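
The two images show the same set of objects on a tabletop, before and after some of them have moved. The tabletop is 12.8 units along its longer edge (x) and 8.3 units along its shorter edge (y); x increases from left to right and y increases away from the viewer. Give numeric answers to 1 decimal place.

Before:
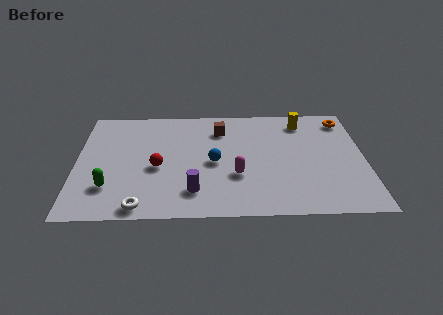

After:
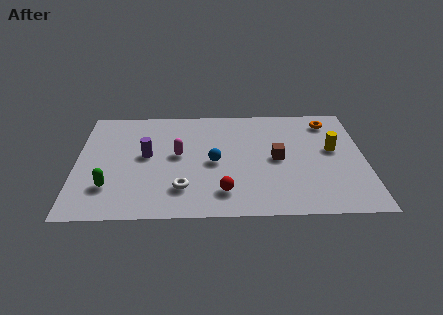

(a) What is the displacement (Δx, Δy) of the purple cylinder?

(-2.1, 2.7)

From the two frames, the purple cylinder sits at roughly (5.2, 1.8) before and (3.1, 4.5) after.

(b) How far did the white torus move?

2.2

The white torus was near (2.9, 0.8) before and (4.7, 2.0) after, so it travelled √(1.8² + 1.2²) ≈ 2.2 units.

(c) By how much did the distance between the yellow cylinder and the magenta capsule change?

+1.9

They were about 5.0 units apart before and 6.9 after — 1.9 units further apart.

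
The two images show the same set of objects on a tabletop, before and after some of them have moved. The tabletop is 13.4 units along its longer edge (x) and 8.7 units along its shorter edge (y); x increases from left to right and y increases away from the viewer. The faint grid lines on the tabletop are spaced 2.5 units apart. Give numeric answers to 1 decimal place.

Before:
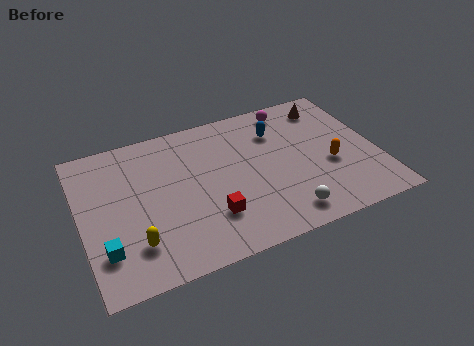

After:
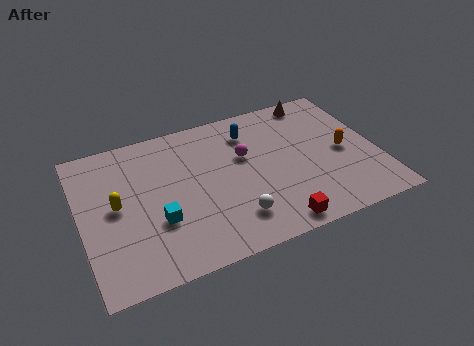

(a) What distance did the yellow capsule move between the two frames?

2.5

The yellow capsule moved from about (2.2, 2.1) to (1.6, 4.5), a distance of √(0.6² + 2.4²) ≈ 2.5.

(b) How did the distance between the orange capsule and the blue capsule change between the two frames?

+1.2

The distance was about 3.6 in the first image and 4.8 in the second, so they moved 1.2 units further apart.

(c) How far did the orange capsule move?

0.9

From (11.2, 3.5) to (11.9, 4.1), the orange capsule covered √(0.7² + 0.6²) ≈ 0.9 units.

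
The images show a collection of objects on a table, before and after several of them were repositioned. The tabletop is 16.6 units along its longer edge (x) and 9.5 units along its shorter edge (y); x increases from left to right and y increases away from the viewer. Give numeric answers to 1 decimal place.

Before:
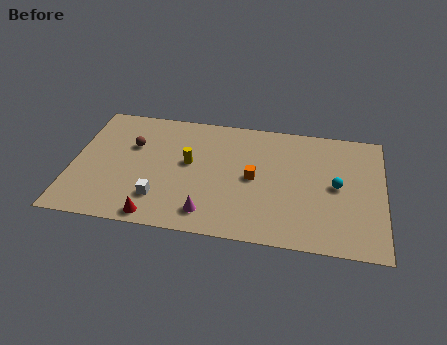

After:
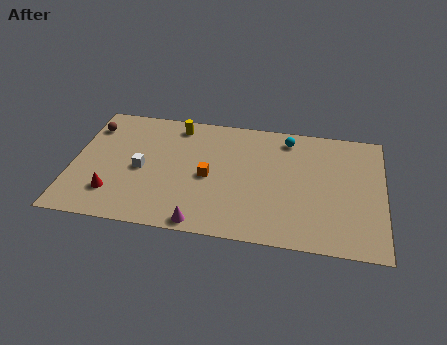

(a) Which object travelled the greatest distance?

the cyan sphere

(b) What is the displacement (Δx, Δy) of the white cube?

(-1.1, 2.1)

The white cube started near (4.8, 2.3) and ended near (3.7, 4.4).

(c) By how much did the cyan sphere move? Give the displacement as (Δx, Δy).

(-2.7, 3.3)

The cyan sphere started near (14.1, 4.8) and ended near (11.4, 8.1).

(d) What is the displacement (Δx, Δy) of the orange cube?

(-2.4, -0.3)

The orange cube was at about (9.7, 4.7) and moved to about (7.3, 4.4).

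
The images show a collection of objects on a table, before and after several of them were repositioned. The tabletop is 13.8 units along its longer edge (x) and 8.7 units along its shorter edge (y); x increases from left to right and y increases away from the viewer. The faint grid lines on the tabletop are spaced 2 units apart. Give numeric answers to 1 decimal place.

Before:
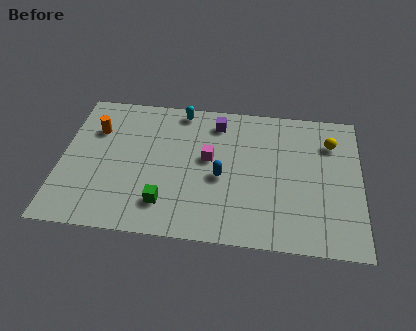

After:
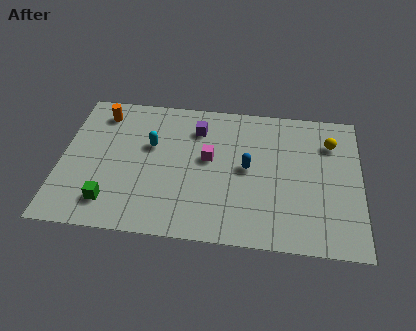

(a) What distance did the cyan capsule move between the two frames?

2.7

The cyan capsule was near (5.4, 7.8) before and (4.1, 5.4) after, so it travelled √(1.3² + 2.4²) ≈ 2.7 units.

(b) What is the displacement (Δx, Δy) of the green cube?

(-2.5, -0.2)

From the two frames, the green cube sits at roughly (4.9, 1.9) before and (2.4, 1.7) after.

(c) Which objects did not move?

the yellow sphere and the magenta cube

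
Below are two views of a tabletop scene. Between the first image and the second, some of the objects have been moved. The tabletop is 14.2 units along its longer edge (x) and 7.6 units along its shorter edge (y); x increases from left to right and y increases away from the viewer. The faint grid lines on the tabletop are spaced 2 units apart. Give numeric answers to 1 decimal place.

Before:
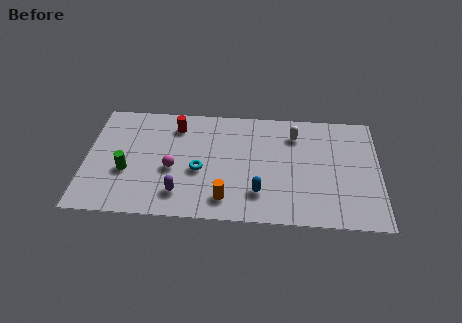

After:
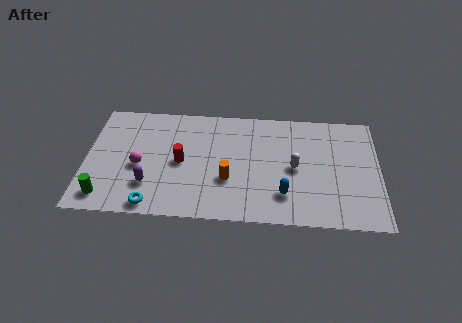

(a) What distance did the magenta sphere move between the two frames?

1.6

The magenta sphere was near (4.2, 3.2) before and (2.6, 3.3) after, so it travelled √(1.6² + 0.1²) ≈ 1.6 units.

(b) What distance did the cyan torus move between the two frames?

3.3

The cyan torus moved from about (5.5, 3.2) to (3.3, 0.8), a distance of √(2.2² + 2.4²) ≈ 3.3.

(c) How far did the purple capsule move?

1.6

The purple capsule moved from about (4.6, 1.6) to (3.1, 2.1), a distance of √(1.5² + 0.5²) ≈ 1.6.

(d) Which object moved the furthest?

the cyan torus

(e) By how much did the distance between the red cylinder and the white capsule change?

-0.3

The distance was about 5.8 in the first image and 5.5 in the second, so they moved 0.3 units closer together.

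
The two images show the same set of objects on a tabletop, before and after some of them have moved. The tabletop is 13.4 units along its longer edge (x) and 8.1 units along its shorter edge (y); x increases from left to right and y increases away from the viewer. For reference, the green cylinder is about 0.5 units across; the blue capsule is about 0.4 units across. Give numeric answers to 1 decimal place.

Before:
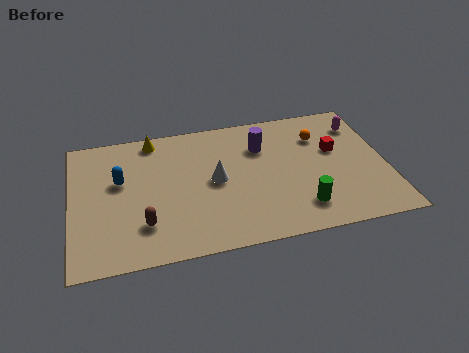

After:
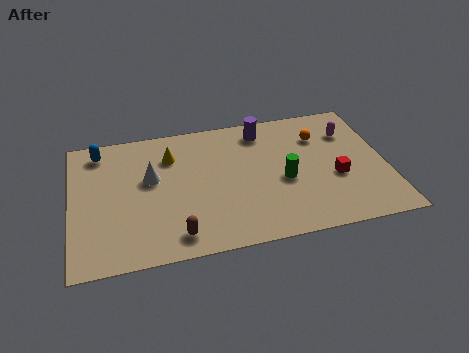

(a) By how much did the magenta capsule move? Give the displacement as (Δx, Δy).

(-0.5, -0.4)

From the two frames, the magenta capsule sits at roughly (12.5, 6.3) before and (12.0, 5.9) after.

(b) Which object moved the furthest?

the white cone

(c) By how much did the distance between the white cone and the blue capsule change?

-1.1

They were about 4.1 units apart before and 3.0 after — 1.1 units closer together.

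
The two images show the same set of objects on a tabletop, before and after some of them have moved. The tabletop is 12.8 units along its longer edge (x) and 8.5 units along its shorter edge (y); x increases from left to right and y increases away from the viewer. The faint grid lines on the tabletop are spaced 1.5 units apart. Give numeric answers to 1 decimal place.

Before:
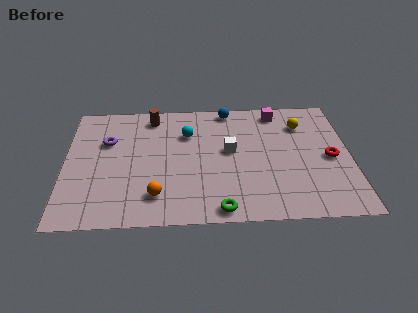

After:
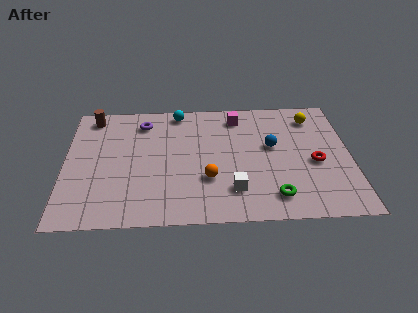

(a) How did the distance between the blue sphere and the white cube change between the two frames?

+0.4

They were about 3.0 units apart before and 3.4 after — 0.4 units further apart.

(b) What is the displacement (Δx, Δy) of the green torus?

(2.4, 0.7)

From the two frames, the green torus sits at roughly (6.9, 0.8) before and (9.3, 1.5) after.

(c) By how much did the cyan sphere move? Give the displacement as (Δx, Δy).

(-0.4, 1.6)

The cyan sphere was at about (5.5, 6.0) and moved to about (5.1, 7.6).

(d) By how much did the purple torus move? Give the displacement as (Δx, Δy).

(1.6, 1.3)

The purple torus started near (1.9, 5.6) and ended near (3.5, 6.9).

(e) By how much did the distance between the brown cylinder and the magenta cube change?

+0.9

Before: roughly 5.7 units apart; after: 6.6. That's 0.9 units further apart.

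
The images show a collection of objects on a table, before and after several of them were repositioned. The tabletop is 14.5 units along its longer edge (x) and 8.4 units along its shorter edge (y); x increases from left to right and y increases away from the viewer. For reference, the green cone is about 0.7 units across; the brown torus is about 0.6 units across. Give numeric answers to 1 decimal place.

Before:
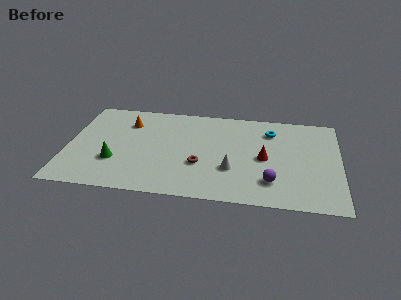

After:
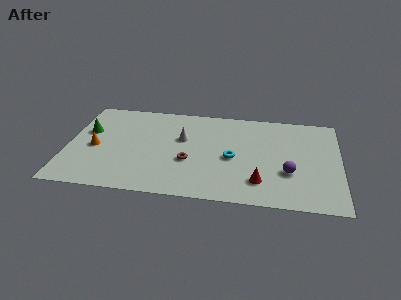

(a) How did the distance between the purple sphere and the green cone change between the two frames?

+2.7

The distance was about 8.3 in the first image and 11.0 in the second, so they moved 2.7 units further apart.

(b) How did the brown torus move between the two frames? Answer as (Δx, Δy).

(-0.6, 0.2)

The brown torus started near (7.1, 3.0) and ended near (6.5, 3.2).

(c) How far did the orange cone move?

3.0

From (3.1, 6.3) to (1.5, 3.8), the orange cone covered √(1.6² + 2.5²) ≈ 3.0 units.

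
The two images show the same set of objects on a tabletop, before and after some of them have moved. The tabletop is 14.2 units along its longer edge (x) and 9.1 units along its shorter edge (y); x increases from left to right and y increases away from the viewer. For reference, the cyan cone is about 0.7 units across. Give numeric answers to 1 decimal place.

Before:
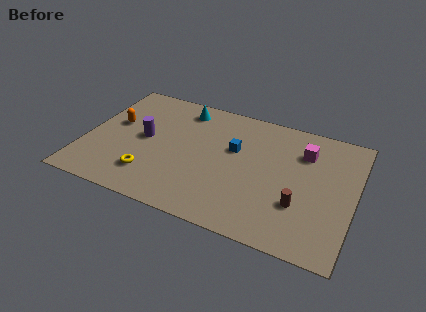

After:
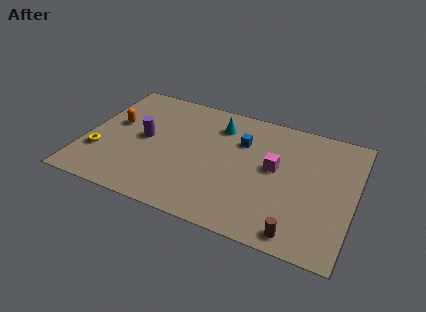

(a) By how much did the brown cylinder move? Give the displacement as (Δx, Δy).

(0.1, -1.9)

The brown cylinder started near (11.5, 2.9) and ended near (11.6, 1.0).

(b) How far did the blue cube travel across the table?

0.8

The blue cube was near (7.8, 5.6) before and (8.1, 6.3) after, so it travelled √(0.3² + 0.7²) ≈ 0.8 units.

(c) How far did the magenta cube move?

2.2

The magenta cube moved from about (11.4, 6.7) to (10.0, 5.0), a distance of √(1.4² + 1.7²) ≈ 2.2.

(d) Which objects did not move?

the purple cylinder and the orange capsule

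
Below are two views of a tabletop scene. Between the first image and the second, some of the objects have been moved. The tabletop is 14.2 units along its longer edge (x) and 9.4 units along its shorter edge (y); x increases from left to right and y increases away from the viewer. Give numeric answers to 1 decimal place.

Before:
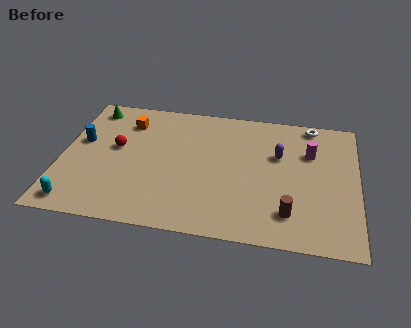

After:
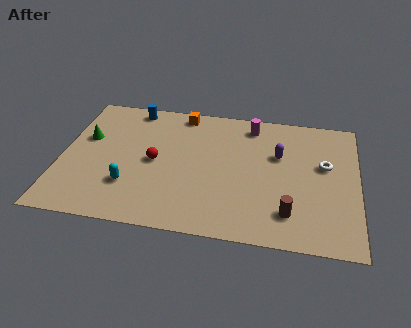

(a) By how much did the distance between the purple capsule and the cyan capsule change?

-2.9

They were about 10.6 units apart before and 7.7 after — 2.9 units closer together.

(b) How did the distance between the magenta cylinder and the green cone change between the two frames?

-2.6

They were about 10.8 units apart before and 8.2 after — 2.6 units closer together.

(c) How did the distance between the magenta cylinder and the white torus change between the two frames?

+2.2

They were about 2.1 units apart before and 4.3 after — 2.2 units further apart.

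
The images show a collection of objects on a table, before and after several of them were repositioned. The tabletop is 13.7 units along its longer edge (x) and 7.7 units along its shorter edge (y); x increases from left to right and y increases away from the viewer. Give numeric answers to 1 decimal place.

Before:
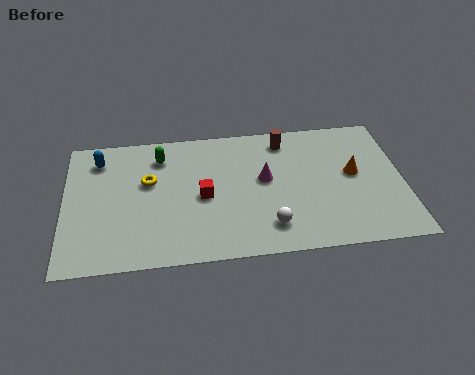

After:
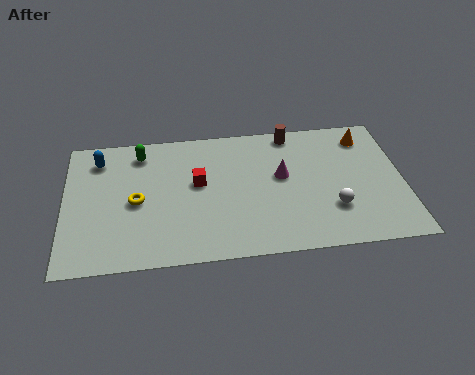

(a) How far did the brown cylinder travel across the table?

0.5

The brown cylinder was near (9.0, 6.5) before and (9.3, 6.9) after, so it travelled √(0.3² + 0.4²) ≈ 0.5 units.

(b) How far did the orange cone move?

2.2

The orange cone moved from about (11.7, 4.2) to (12.3, 6.3), a distance of √(0.6² + 2.1²) ≈ 2.2.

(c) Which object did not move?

the blue capsule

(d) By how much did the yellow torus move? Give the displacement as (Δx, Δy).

(-0.5, -1.1)

The yellow torus was at about (3.4, 4.7) and moved to about (2.9, 3.6).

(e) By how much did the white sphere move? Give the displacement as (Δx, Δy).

(2.6, 0.7)

The white sphere was at about (8.2, 1.6) and moved to about (10.8, 2.3).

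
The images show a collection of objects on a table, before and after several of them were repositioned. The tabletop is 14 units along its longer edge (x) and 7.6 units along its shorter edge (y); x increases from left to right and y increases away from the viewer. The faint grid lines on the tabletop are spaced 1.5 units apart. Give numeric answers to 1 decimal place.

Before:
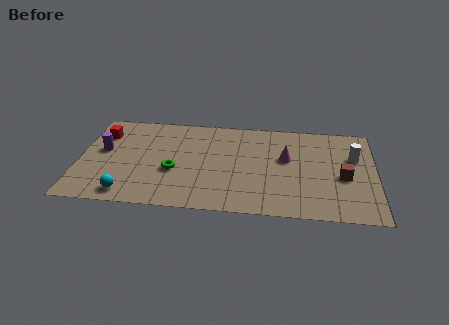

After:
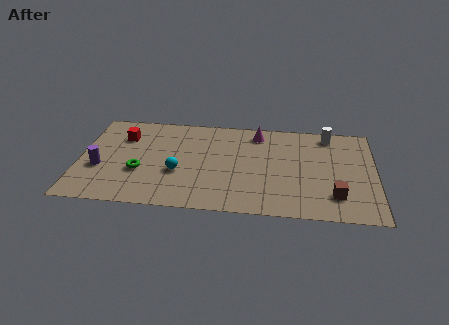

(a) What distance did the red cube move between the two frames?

1.0

From (1.0, 5.6) to (2.0, 5.5), the red cube covered √(1.0² + 0.1²) ≈ 1.0 units.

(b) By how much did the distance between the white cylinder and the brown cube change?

+3.1

The distance was about 1.7 in the first image and 4.8 in the second, so they moved 3.1 units further apart.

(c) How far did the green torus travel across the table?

1.6

The green torus moved from about (4.5, 3.0) to (2.9, 2.8), a distance of √(1.6² + 0.2²) ≈ 1.6.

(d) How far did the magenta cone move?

2.4

The magenta cone was near (9.8, 4.5) before and (8.4, 6.4) after, so it travelled √(1.4² + 1.9²) ≈ 2.4 units.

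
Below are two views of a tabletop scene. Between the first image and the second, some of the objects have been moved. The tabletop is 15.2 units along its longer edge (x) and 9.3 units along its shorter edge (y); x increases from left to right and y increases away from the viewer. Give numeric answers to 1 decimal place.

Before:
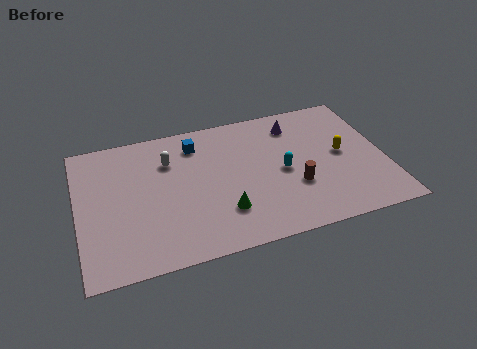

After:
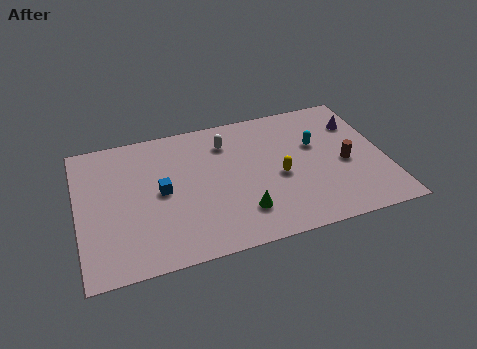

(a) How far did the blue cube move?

3.4

The blue cube moved from about (6.0, 7.5) to (4.1, 4.7), a distance of √(1.9² + 2.8²) ≈ 3.4.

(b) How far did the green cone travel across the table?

0.9

The green cone moved from about (7.0, 2.5) to (7.9, 2.2), a distance of √(0.9² + 0.3²) ≈ 0.9.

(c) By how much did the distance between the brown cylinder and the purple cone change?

-1.5

Before: roughly 4.3 units apart; after: 2.8. That's 1.5 units closer together.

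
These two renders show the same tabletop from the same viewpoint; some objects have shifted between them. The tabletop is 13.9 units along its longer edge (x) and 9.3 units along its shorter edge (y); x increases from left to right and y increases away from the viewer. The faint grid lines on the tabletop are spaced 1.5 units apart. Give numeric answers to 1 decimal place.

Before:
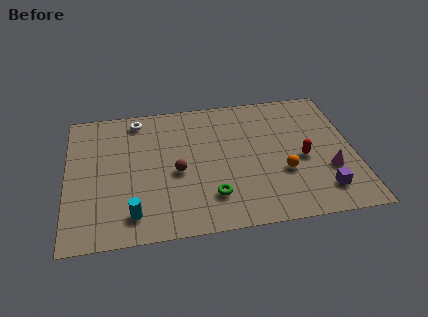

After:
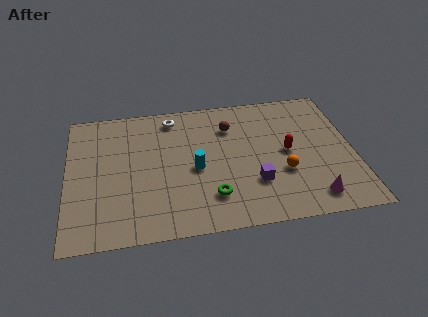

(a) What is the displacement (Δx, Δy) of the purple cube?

(-3.2, 1.0)

The purple cube started near (12.2, 1.8) and ended near (9.0, 2.8).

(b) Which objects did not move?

the green torus and the orange sphere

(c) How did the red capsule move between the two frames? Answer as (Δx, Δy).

(-0.7, 0.6)

The red capsule started near (11.4, 4.1) and ended near (10.7, 4.7).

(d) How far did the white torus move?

1.7

From (3.5, 8.1) to (5.2, 8.0), the white torus covered √(1.7² + 0.1²) ≈ 1.7 units.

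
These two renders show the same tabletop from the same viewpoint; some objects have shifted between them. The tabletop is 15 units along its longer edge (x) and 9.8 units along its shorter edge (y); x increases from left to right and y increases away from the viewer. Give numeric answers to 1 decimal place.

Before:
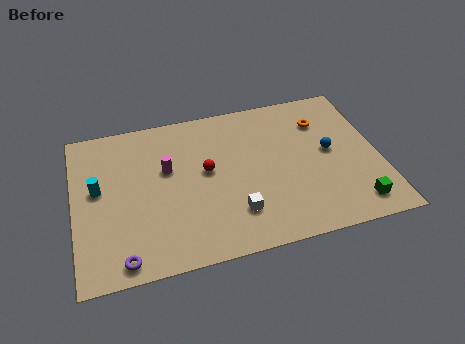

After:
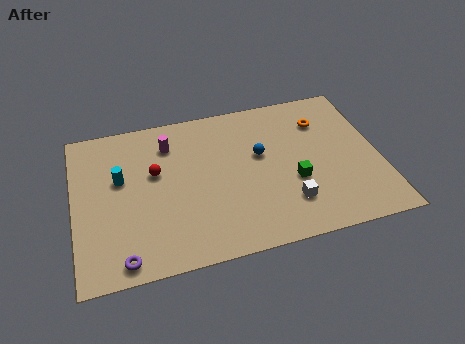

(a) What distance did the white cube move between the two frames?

2.6

From (7.7, 2.4) to (10.3, 2.4), the white cube covered √(2.6² + 0.0²) ≈ 2.6 units.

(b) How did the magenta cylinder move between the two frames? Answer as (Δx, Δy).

(0.2, 1.6)

From the two frames, the magenta cylinder sits at roughly (4.6, 6.0) before and (4.8, 7.6) after.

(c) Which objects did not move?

the orange torus and the purple torus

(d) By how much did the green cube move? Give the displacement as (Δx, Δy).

(-2.8, 2.2)

From the two frames, the green cube sits at roughly (13.5, 1.5) before and (10.7, 3.7) after.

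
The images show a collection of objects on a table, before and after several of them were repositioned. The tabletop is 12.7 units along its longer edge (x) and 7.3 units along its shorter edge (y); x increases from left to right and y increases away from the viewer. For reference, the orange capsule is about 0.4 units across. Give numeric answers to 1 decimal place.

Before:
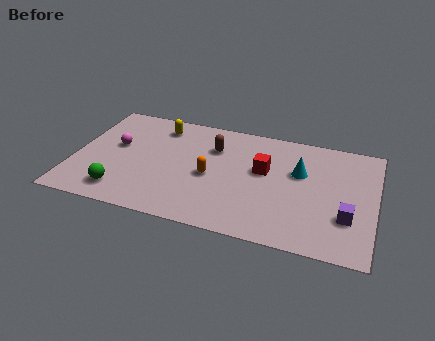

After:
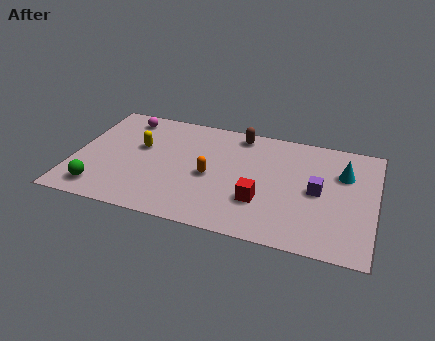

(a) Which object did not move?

the orange capsule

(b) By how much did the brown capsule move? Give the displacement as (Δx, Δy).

(1.0, 1.2)

From the two frames, the brown capsule sits at roughly (5.8, 5.2) before and (6.8, 6.4) after.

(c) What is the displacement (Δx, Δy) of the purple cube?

(-1.3, 1.3)

The purple cube started near (11.6, 2.3) and ended near (10.3, 3.6).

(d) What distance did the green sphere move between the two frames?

0.9

The green sphere moved from about (2.2, 1.3) to (1.3, 1.2), a distance of √(0.9² + 0.1²) ≈ 0.9.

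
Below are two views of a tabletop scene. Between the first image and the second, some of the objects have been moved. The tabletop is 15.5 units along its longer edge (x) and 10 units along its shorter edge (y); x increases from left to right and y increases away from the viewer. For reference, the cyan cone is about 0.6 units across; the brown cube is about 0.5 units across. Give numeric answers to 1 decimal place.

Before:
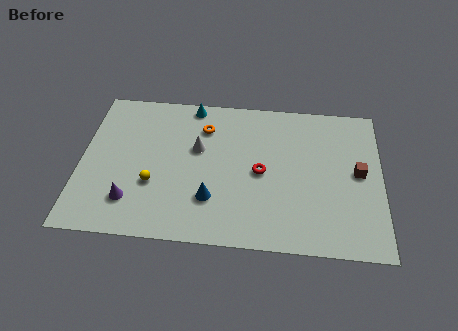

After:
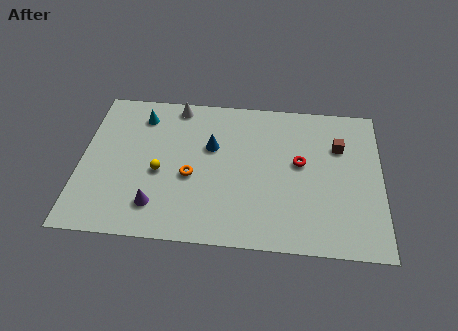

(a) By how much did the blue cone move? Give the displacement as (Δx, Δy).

(-0.1, 3.5)

From the two frames, the blue cone sits at roughly (6.8, 2.8) before and (6.7, 6.3) after.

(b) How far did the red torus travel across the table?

2.2

The red torus moved from about (9.3, 4.8) to (11.3, 5.6), a distance of √(2.0² + 0.8²) ≈ 2.2.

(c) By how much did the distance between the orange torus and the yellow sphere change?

-3.2

The distance was about 4.8 in the first image and 1.6 in the second, so they moved 3.2 units closer together.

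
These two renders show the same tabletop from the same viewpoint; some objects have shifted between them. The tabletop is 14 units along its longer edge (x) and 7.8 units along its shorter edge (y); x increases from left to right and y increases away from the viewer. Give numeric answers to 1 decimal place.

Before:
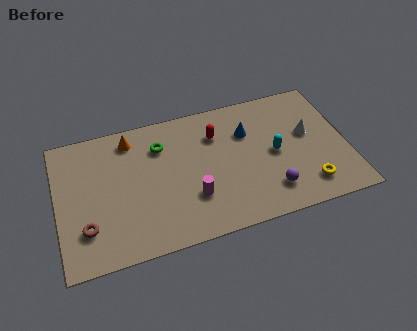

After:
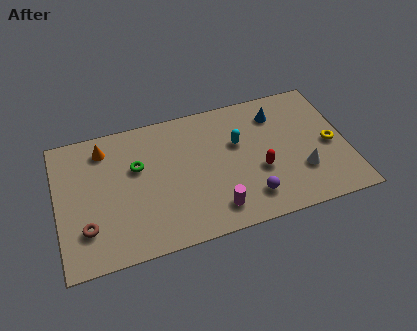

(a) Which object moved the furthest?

the red capsule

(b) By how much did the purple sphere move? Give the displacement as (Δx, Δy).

(-1.0, -0.1)

From the two frames, the purple sphere sits at roughly (10.1, 1.7) before and (9.1, 1.6) after.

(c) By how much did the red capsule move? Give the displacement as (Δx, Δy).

(1.9, -2.7)

From the two frames, the red capsule sits at roughly (7.8, 5.7) before and (9.7, 3.0) after.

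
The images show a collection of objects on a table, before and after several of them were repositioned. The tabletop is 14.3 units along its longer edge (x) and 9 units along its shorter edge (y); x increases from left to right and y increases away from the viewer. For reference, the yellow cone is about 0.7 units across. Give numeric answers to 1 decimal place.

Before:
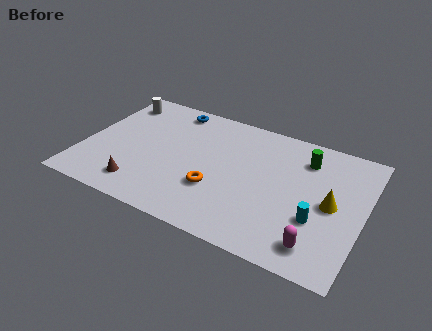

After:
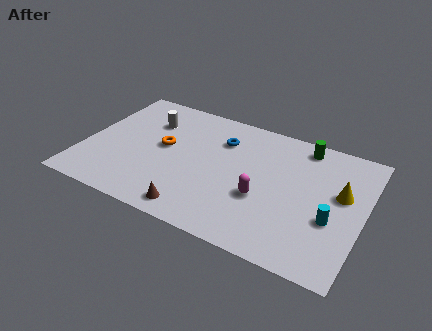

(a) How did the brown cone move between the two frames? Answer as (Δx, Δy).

(2.9, -0.5)

The brown cone was at about (3.3, 1.6) and moved to about (6.2, 1.1).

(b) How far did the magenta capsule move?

3.6

The magenta capsule was near (12.3, 1.5) before and (9.3, 3.4) after, so it travelled √(3.0² + 1.9²) ≈ 3.6 units.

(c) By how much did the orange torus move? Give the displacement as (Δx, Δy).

(-3.0, 1.9)

The orange torus started near (7.0, 3.0) and ended near (4.0, 4.9).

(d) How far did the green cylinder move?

0.9

The green cylinder was near (11.1, 7.0) before and (10.9, 7.9) after, so it travelled √(0.2² + 0.9²) ≈ 0.9 units.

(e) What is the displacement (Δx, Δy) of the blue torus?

(2.8, -1.3)

The blue torus started near (4.0, 7.9) and ended near (6.8, 6.6).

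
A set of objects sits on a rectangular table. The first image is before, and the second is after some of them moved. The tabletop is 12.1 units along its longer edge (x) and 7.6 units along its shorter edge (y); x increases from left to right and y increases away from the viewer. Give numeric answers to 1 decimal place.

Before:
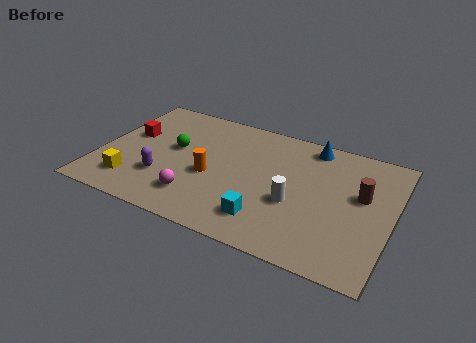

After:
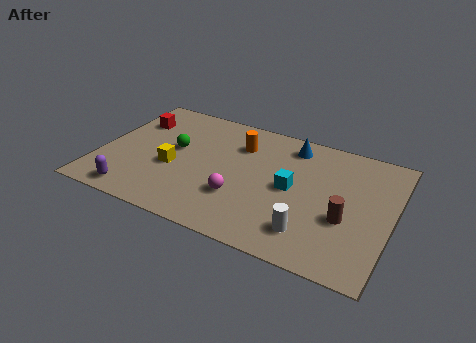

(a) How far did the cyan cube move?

2.3

The cyan cube was near (7.2, 1.6) before and (8.0, 3.8) after, so it travelled √(0.8² + 2.2²) ≈ 2.3 units.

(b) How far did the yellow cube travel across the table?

2.1

From (1.6, 1.6) to (3.1, 3.1), the yellow cube covered √(1.5² + 1.5²) ≈ 2.1 units.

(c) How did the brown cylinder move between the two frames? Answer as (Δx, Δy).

(-0.5, -1.6)

From the two frames, the brown cylinder sits at roughly (10.8, 4.5) before and (10.3, 2.9) after.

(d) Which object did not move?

the green sphere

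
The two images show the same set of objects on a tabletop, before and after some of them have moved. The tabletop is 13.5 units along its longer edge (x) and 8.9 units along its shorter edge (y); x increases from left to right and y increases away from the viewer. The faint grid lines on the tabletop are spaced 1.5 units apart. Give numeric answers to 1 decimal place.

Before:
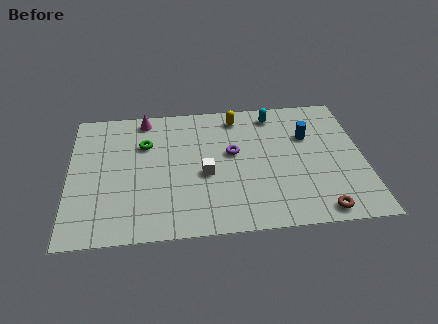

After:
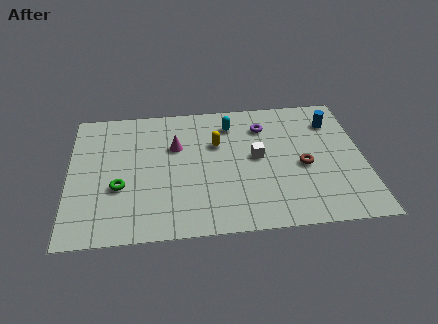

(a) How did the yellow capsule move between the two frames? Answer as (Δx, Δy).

(-1.0, -1.8)

The yellow capsule started near (7.8, 7.6) and ended near (6.8, 5.8).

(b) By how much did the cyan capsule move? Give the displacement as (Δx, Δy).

(-2.0, -0.5)

The cyan capsule was at about (9.5, 7.6) and moved to about (7.5, 7.1).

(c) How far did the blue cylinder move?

1.5

The blue cylinder was near (11.0, 5.9) before and (12.2, 6.8) after, so it travelled √(1.2² + 0.9²) ≈ 1.5 units.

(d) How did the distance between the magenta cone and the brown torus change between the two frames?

-4.4

They were about 10.5 units apart before and 6.1 after — 4.4 units closer together.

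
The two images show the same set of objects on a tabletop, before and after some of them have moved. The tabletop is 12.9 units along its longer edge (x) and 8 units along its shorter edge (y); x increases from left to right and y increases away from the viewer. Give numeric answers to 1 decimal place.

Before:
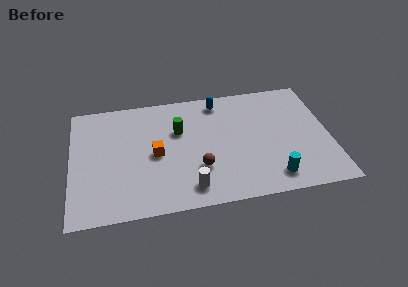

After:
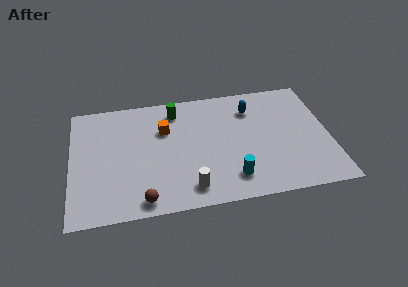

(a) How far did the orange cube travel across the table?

1.7

The orange cube moved from about (4.2, 3.8) to (4.7, 5.4), a distance of √(0.5² + 1.6²) ≈ 1.7.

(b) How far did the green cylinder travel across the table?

1.4

From (5.4, 5.2) to (5.3, 6.6), the green cylinder covered √(0.1² + 1.4²) ≈ 1.4 units.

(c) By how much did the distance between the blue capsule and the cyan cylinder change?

-1.4

The distance was about 6.1 in the first image and 4.7 in the second, so they moved 1.4 units closer together.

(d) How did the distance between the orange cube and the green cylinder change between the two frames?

-0.5

They were about 1.8 units apart before and 1.3 after — 0.5 units closer together.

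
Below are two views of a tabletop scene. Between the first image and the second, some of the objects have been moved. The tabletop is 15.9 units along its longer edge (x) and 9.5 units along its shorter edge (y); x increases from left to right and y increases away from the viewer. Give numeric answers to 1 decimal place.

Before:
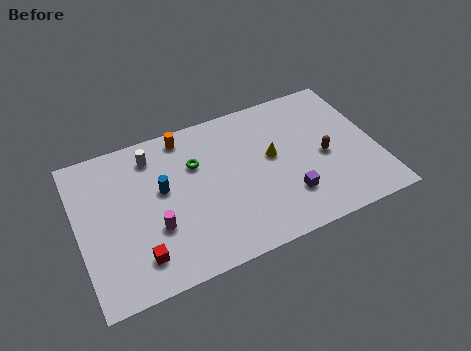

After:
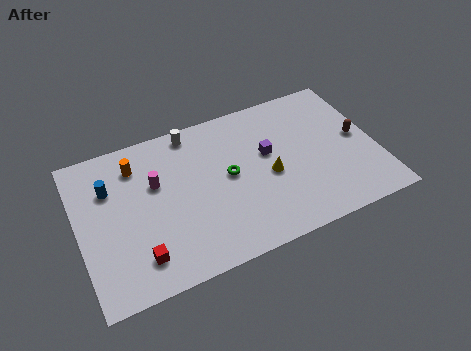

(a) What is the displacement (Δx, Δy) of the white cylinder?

(2.2, 0.7)

From the two frames, the white cylinder sits at roughly (4.2, 7.8) before and (6.4, 8.5) after.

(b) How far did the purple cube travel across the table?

3.2

The purple cube was near (10.9, 2.5) before and (10.2, 5.6) after, so it travelled √(0.7² + 3.1²) ≈ 3.2 units.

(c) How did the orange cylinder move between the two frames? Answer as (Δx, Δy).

(-2.7, -0.9)

The orange cylinder started near (6.0, 8.4) and ended near (3.3, 7.5).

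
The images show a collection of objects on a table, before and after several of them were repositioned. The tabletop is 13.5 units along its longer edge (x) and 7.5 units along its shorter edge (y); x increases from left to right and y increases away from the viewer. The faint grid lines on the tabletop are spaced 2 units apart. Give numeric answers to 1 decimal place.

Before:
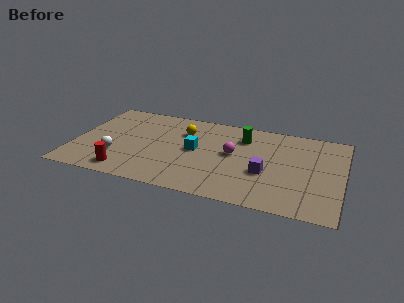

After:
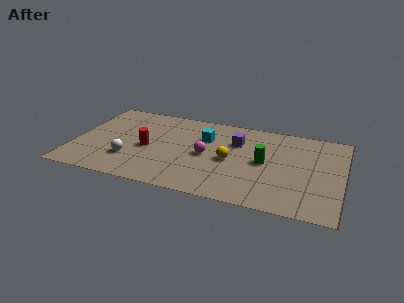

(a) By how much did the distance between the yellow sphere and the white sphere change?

+0.7

The distance was about 4.5 in the first image and 5.2 in the second, so they moved 0.7 units further apart.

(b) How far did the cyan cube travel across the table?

1.3

The cyan cube moved from about (6.1, 3.9) to (6.5, 5.1), a distance of √(0.4² + 1.2²) ≈ 1.3.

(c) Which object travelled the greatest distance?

the yellow sphere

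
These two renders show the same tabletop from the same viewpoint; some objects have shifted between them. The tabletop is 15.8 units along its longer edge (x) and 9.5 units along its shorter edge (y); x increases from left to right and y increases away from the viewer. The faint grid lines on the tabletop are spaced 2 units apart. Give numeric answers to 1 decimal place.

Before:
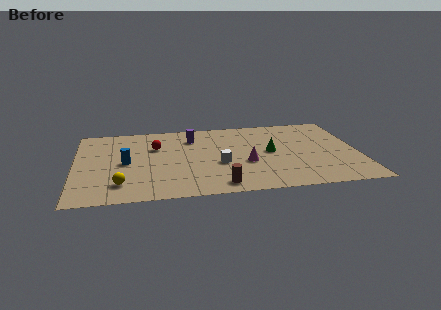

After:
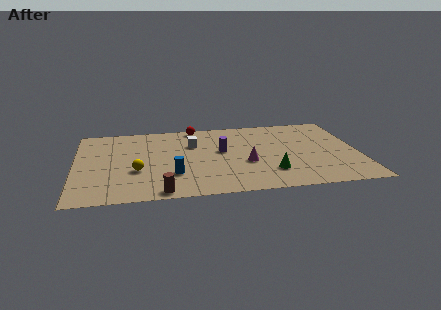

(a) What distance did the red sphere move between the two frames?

3.3

The red sphere was near (4.5, 6.4) before and (6.8, 8.7) after, so it travelled √(2.3² + 2.3²) ≈ 3.3 units.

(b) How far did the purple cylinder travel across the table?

2.5

From (6.6, 7.3) to (8.2, 5.4), the purple cylinder covered √(1.6² + 1.9²) ≈ 2.5 units.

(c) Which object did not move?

the magenta cone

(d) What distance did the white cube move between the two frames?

3.0

The white cube was near (8.0, 3.8) before and (6.6, 6.5) after, so it travelled √(1.4² + 2.7²) ≈ 3.0 units.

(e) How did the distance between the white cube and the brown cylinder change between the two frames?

+3.4

Before: roughly 2.6 units apart; after: 6.0. That's 3.4 units further apart.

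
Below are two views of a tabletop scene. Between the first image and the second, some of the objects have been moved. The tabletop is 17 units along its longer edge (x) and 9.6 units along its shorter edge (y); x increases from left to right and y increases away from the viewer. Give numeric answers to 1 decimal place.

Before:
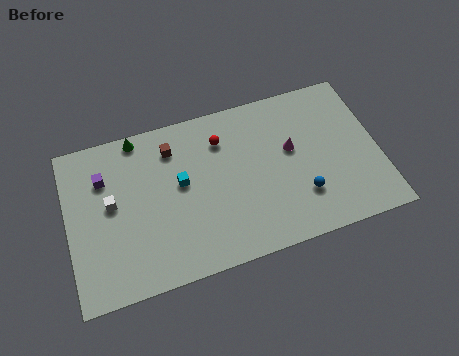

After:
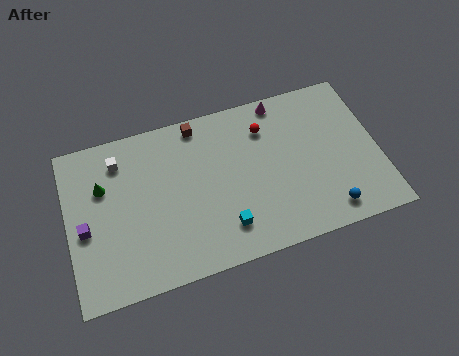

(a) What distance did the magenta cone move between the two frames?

3.1

The magenta cone moved from about (12.3, 5.6) to (12.0, 8.7), a distance of √(0.3² + 3.1²) ≈ 3.1.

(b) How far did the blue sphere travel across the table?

1.8

The blue sphere moved from about (12.6, 2.7) to (13.9, 1.4), a distance of √(1.3² + 1.3²) ≈ 1.8.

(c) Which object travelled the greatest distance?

the cyan cube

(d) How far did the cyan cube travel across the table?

3.9

The cyan cube was near (6.2, 5.4) before and (8.3, 2.1) after, so it travelled √(2.1² + 3.3²) ≈ 3.9 units.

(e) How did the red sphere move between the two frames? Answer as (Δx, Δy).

(2.4, 0.0)

From the two frames, the red sphere sits at roughly (8.6, 7.3) before and (11.0, 7.3) after.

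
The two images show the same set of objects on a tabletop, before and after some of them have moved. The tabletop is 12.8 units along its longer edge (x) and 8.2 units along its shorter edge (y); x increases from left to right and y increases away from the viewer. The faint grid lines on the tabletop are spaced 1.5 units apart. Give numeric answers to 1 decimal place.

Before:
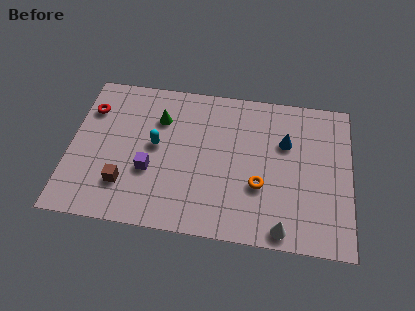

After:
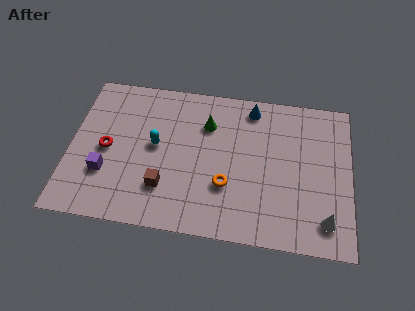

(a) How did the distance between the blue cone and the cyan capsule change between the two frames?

-0.9

They were about 6.0 units apart before and 5.1 after — 0.9 units closer together.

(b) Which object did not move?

the cyan capsule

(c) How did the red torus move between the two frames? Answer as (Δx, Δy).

(0.9, -2.1)

From the two frames, the red torus sits at roughly (0.8, 6.0) before and (1.7, 3.9) after.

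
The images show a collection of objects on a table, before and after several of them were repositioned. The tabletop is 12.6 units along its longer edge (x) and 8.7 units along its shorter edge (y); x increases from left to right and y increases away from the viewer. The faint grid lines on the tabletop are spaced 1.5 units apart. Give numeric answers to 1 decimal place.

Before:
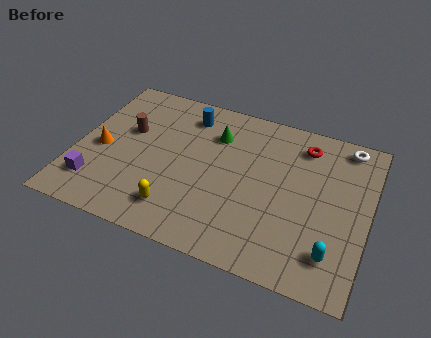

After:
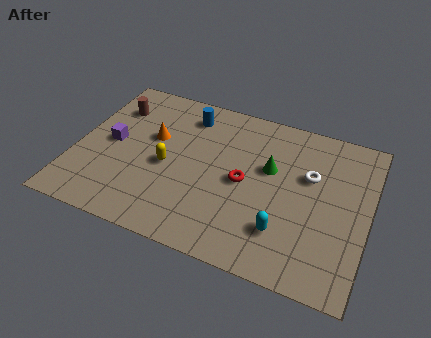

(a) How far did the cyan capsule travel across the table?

2.1

The cyan capsule was near (11.3, 1.8) before and (9.2, 2.2) after, so it travelled √(2.1² + 0.4²) ≈ 2.1 units.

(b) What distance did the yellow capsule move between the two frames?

2.3

The yellow capsule was near (4.7, 1.7) before and (4.0, 3.9) after, so it travelled √(0.7² + 2.2²) ≈ 2.3 units.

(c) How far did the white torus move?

2.6

The white torus moved from about (11.4, 7.7) to (10.0, 5.5), a distance of √(1.4² + 2.2²) ≈ 2.6.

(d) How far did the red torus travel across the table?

3.7

From (9.6, 7.1) to (7.3, 4.2), the red torus covered √(2.3² + 2.9²) ≈ 3.7 units.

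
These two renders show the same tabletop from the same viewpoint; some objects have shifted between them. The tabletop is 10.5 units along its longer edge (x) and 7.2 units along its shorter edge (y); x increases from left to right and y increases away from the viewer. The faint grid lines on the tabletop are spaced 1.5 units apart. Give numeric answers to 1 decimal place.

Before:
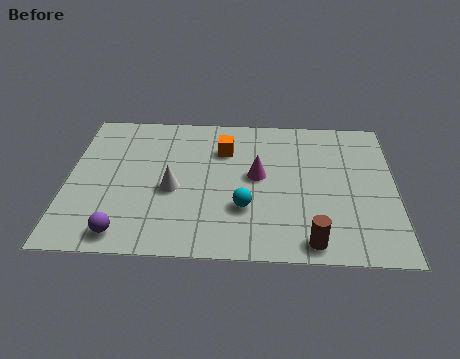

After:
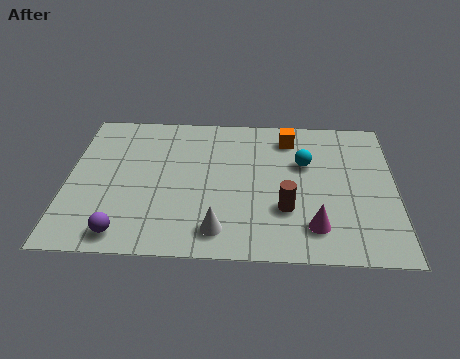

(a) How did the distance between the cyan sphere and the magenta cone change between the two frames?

+1.5

The distance was about 1.6 in the first image and 3.1 in the second, so they moved 1.5 units further apart.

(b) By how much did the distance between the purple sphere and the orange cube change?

+1.9

Before: roughly 5.3 units apart; after: 7.2. That's 1.9 units further apart.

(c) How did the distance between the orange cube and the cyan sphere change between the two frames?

-1.6

Before: roughly 3.0 units apart; after: 1.4. That's 1.6 units closer together.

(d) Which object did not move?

the purple sphere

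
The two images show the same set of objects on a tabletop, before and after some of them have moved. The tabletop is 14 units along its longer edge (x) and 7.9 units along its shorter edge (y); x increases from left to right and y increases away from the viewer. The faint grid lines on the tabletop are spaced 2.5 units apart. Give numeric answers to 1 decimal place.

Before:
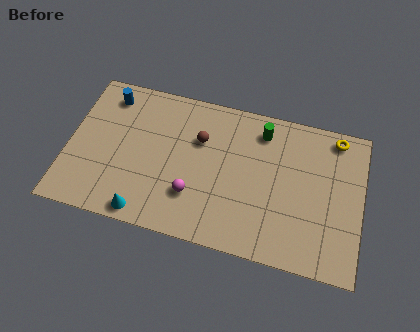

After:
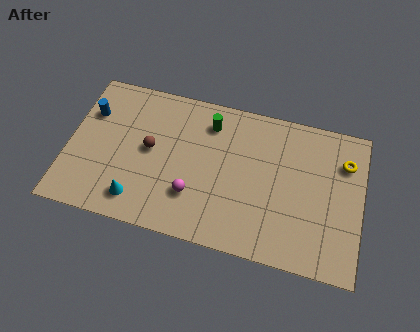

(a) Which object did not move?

the magenta sphere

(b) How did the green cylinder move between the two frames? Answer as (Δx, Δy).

(-2.5, -0.2)

From the two frames, the green cylinder sits at roughly (9.1, 6.5) before and (6.6, 6.3) after.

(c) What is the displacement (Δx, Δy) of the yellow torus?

(0.5, -1.2)

The yellow torus started near (12.6, 7.0) and ended near (13.1, 5.8).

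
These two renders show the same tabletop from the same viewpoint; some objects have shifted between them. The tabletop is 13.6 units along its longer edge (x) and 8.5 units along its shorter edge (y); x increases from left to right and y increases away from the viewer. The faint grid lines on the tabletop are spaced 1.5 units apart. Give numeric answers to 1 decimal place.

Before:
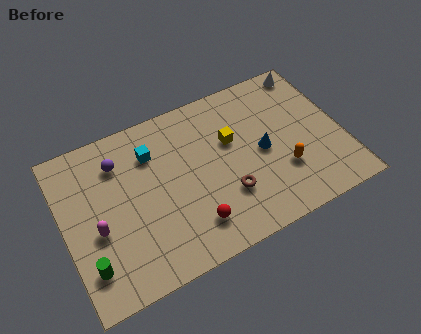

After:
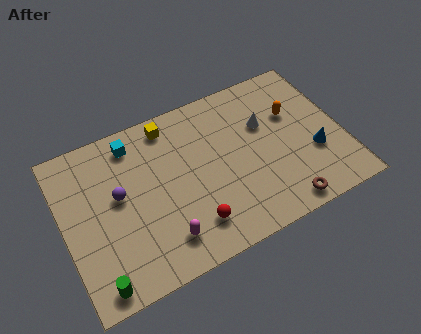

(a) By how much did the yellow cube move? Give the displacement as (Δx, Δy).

(-2.8, 2.1)

The yellow cube was at about (8.3, 5.3) and moved to about (5.5, 7.4).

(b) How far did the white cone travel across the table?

3.3

From (12.6, 7.6) to (10.0, 5.5), the white cone covered √(2.6² + 2.1²) ≈ 3.3 units.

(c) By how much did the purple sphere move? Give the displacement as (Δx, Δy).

(-0.2, -1.7)

From the two frames, the purple sphere sits at roughly (2.9, 6.5) before and (2.7, 4.8) after.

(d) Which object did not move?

the red sphere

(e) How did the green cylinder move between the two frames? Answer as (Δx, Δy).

(0.3, -1.0)

The green cylinder was at about (0.9, 1.9) and moved to about (1.2, 0.9).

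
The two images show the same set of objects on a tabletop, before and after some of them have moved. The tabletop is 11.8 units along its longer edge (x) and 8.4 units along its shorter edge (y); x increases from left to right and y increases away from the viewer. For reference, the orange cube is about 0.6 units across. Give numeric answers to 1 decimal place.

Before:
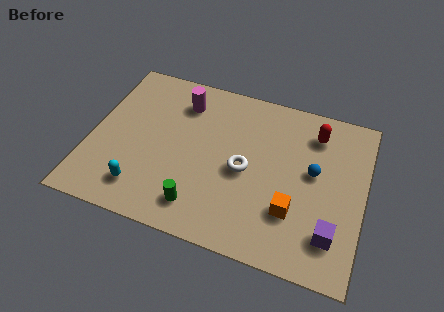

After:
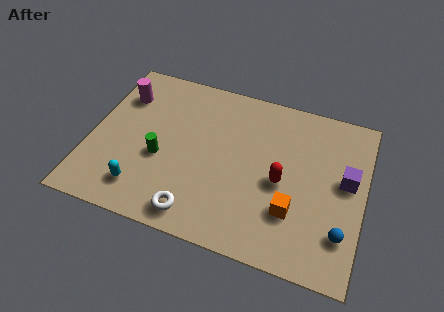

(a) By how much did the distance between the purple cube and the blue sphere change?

-0.4

They were about 3.0 units apart before and 2.6 after — 0.4 units closer together.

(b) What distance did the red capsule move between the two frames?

3.1

The red capsule was near (9.5, 6.7) before and (8.3, 3.8) after, so it travelled √(1.2² + 2.9²) ≈ 3.1 units.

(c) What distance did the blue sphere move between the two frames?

3.0

The blue sphere moved from about (9.6, 4.7) to (11.0, 2.1), a distance of √(1.4² + 2.6²) ≈ 3.0.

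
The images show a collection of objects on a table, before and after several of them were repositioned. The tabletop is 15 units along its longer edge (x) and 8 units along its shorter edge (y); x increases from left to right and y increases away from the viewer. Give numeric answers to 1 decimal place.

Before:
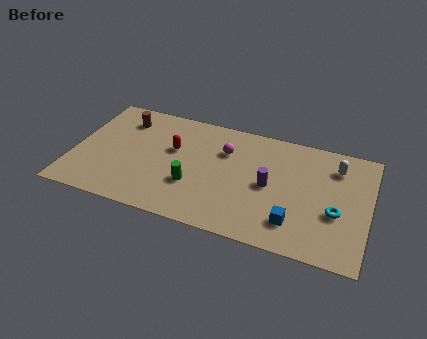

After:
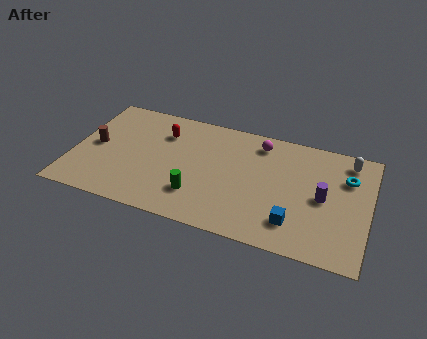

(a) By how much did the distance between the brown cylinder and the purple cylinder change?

+3.5

The distance was about 8.1 in the first image and 11.6 in the second, so they moved 3.5 units further apart.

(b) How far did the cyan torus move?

2.5

The cyan torus was near (13.4, 3.1) before and (13.8, 5.6) after, so it travelled √(0.4² + 2.5²) ≈ 2.5 units.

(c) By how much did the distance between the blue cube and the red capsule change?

+1.0

Before: roughly 7.1 units apart; after: 8.1. That's 1.0 units further apart.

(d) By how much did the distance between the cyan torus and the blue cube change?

+2.1

The distance was about 2.4 in the first image and 4.5 in the second, so they moved 2.1 units further apart.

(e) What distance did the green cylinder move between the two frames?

0.7

From (6.2, 2.7) to (6.5, 2.1), the green cylinder covered √(0.3² + 0.6²) ≈ 0.7 units.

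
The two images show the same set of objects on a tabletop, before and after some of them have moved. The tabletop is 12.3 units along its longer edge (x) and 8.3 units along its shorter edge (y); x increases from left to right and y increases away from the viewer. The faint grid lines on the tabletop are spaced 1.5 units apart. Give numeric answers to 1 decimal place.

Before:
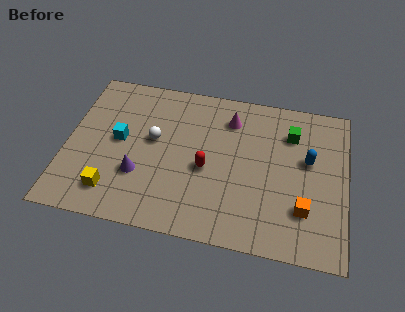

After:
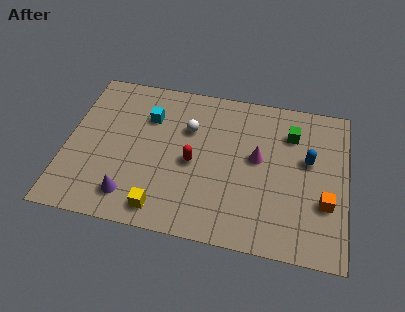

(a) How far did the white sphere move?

1.7

From (3.8, 4.7) to (5.3, 5.6), the white sphere covered √(1.5² + 0.9²) ≈ 1.7 units.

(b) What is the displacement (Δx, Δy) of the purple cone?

(-0.3, -1.2)

The purple cone started near (3.3, 2.7) and ended near (3.0, 1.5).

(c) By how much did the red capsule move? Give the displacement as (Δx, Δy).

(-0.6, 0.2)

The red capsule started near (6.2, 3.6) and ended near (5.6, 3.8).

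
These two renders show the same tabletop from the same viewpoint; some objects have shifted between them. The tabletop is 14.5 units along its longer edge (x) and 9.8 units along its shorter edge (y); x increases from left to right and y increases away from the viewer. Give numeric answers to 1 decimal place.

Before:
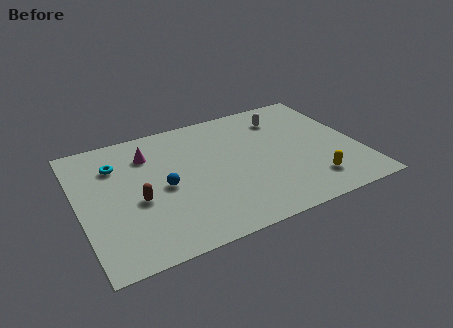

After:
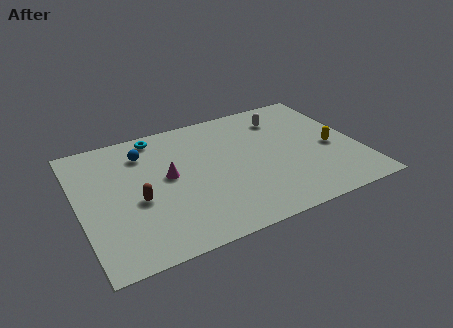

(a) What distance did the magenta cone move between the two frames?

2.2

From (3.8, 7.4) to (4.6, 5.3), the magenta cone covered √(0.8² + 2.1²) ≈ 2.2 units.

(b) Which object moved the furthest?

the blue sphere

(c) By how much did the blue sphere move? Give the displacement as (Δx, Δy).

(-0.7, 3.0)

The blue sphere was at about (4.3, 4.6) and moved to about (3.6, 7.6).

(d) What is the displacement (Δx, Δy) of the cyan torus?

(2.3, 1.5)

From the two frames, the cyan torus sits at roughly (2.1, 7.2) before and (4.4, 8.7) after.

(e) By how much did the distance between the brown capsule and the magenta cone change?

-1.3

Before: roughly 3.4 units apart; after: 2.1. That's 1.3 units closer together.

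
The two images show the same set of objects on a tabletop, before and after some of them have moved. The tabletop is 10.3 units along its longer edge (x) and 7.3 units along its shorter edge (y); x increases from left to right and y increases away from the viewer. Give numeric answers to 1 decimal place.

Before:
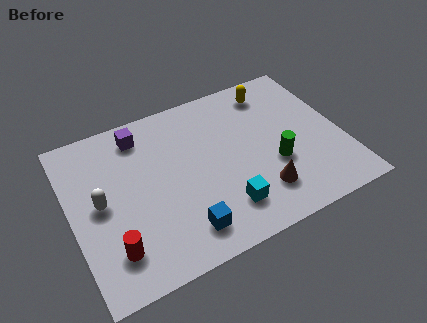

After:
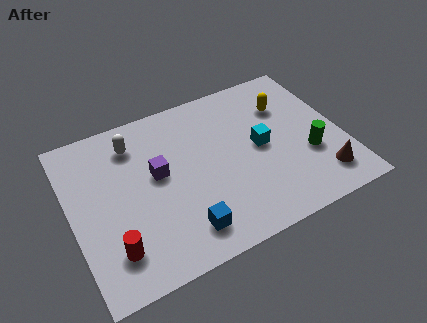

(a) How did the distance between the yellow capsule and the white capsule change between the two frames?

-1.5

They were about 7.3 units apart before and 5.8 after — 1.5 units closer together.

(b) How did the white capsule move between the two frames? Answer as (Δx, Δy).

(1.5, 2.1)

From the two frames, the white capsule sits at roughly (1.1, 3.7) before and (2.6, 5.8) after.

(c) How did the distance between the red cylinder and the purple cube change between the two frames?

-1.6

Before: roughly 4.8 units apart; after: 3.2. That's 1.6 units closer together.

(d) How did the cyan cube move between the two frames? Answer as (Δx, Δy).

(1.7, 2.1)

The cyan cube started near (5.5, 1.6) and ended near (7.2, 3.7).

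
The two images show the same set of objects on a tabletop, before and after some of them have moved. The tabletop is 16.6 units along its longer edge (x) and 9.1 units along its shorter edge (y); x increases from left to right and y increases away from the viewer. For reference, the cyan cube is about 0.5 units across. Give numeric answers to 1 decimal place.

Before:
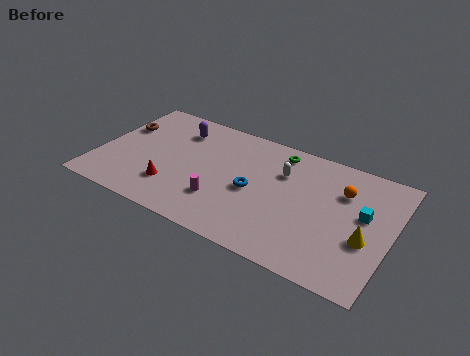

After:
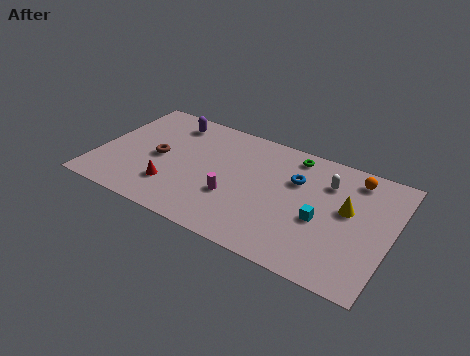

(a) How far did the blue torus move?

2.9

From (8.9, 4.2) to (11.1, 6.1), the blue torus covered √(2.2² + 1.9²) ≈ 2.9 units.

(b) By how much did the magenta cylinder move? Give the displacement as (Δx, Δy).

(0.6, 0.6)

From the two frames, the magenta cylinder sits at roughly (7.3, 2.6) before and (7.9, 3.2) after.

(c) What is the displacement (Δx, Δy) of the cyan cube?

(-2.2, -1.4)

The cyan cube started near (15.0, 5.2) and ended near (12.8, 3.8).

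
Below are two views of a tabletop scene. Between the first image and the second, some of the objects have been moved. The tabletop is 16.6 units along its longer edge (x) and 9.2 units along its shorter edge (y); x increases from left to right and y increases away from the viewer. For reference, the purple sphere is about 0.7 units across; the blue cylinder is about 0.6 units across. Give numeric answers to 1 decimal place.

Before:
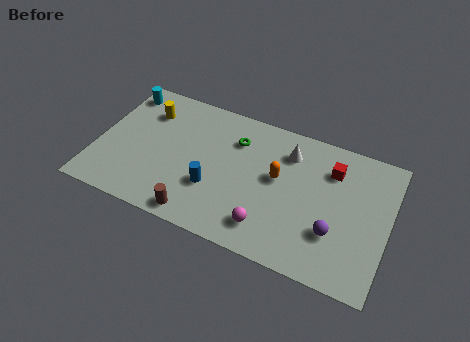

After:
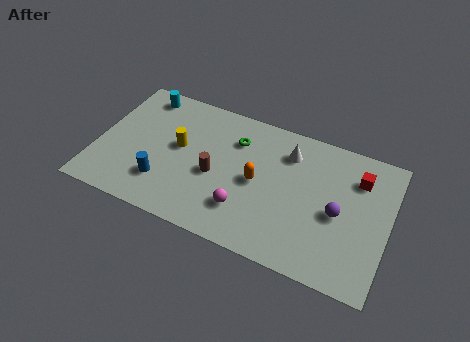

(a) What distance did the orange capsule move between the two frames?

1.3

The orange capsule moved from about (10.3, 5.2) to (9.2, 4.5), a distance of √(1.1² + 0.7²) ≈ 1.3.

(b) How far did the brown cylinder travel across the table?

3.1

From (6.2, 1.0) to (6.8, 4.0), the brown cylinder covered √(0.6² + 3.0²) ≈ 3.1 units.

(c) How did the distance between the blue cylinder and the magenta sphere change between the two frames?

+1.2

The distance was about 3.5 in the first image and 4.7 in the second, so they moved 1.2 units further apart.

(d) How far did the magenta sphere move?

1.5

The magenta sphere moved from about (10.1, 1.8) to (8.7, 2.4), a distance of √(1.4² + 0.6²) ≈ 1.5.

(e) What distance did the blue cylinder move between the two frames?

2.9

The blue cylinder was near (6.8, 3.1) before and (4.0, 2.4) after, so it travelled √(2.8² + 0.7²) ≈ 2.9 units.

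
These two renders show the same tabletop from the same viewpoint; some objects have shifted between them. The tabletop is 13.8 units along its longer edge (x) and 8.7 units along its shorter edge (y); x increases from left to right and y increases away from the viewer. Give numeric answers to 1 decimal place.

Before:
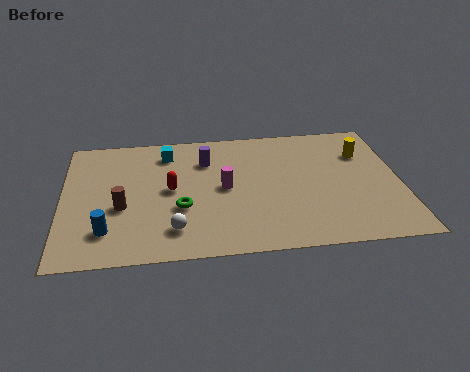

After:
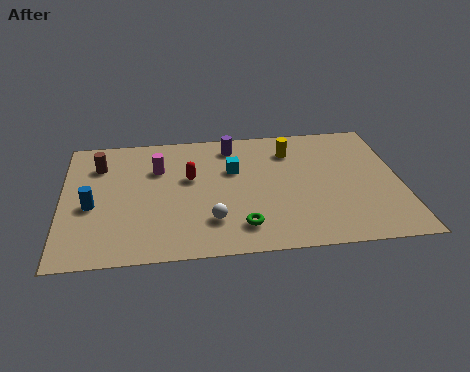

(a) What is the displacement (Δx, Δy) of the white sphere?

(1.5, 0.4)

The white sphere started near (4.5, 1.8) and ended near (6.0, 2.2).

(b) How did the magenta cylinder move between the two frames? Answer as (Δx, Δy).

(-2.7, 1.6)

The magenta cylinder was at about (6.6, 4.4) and moved to about (3.9, 6.0).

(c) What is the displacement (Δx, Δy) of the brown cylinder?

(-0.9, 3.0)

From the two frames, the brown cylinder sits at roughly (2.4, 3.5) before and (1.5, 6.5) after.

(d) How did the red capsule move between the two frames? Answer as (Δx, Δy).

(0.8, 0.7)

The red capsule was at about (4.4, 4.5) and moved to about (5.2, 5.2).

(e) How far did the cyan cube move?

3.1

The cyan cube moved from about (4.3, 7.1) to (7.0, 5.6), a distance of √(2.7² + 1.5²) ≈ 3.1.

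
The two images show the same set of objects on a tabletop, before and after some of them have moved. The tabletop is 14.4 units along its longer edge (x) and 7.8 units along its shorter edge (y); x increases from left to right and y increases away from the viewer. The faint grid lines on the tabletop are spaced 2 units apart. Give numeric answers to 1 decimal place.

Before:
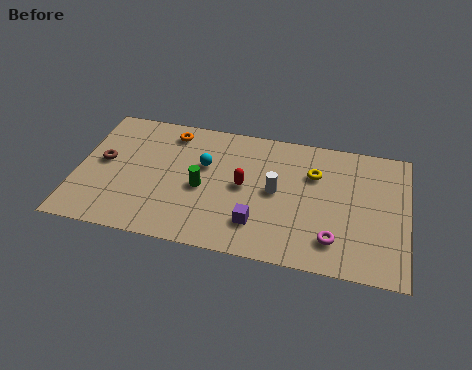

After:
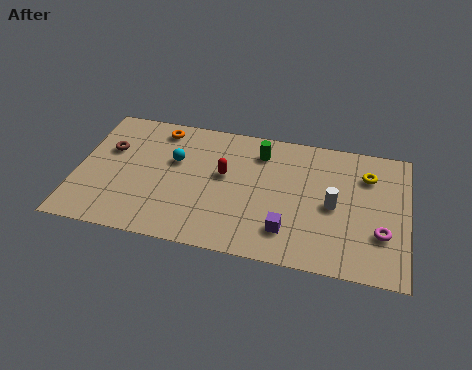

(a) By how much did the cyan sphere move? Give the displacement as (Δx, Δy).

(-1.3, 0.0)

From the two frames, the cyan sphere sits at roughly (5.5, 4.9) before and (4.2, 4.9) after.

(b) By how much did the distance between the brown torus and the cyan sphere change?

-1.6

The distance was about 4.5 in the first image and 2.9 in the second, so they moved 1.6 units closer together.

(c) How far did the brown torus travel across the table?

0.8

From (1.1, 4.2) to (1.3, 5.0), the brown torus covered √(0.2² + 0.8²) ≈ 0.8 units.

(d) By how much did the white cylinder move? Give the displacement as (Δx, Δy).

(2.5, -0.3)

From the two frames, the white cylinder sits at roughly (8.7, 4.0) before and (11.2, 3.7) after.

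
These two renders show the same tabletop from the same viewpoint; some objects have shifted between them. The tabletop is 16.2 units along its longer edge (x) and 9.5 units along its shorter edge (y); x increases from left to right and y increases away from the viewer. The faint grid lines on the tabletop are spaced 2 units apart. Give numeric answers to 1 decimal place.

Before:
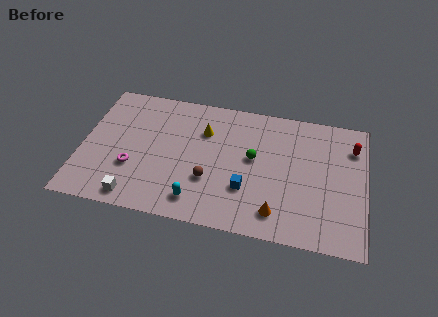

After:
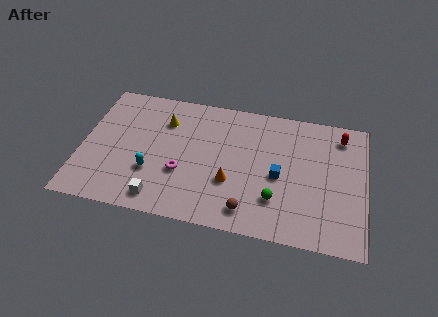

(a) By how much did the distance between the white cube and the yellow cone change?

-1.0

They were about 6.7 units apart before and 5.7 after — 1.0 units closer together.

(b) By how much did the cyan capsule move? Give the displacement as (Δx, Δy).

(-2.7, 1.5)

From the two frames, the cyan capsule sits at roughly (6.8, 1.6) before and (4.1, 3.1) after.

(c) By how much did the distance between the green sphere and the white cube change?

-1.1

Before: roughly 7.7 units apart; after: 6.6. That's 1.1 units closer together.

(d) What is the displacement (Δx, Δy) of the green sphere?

(1.4, -2.7)

The green sphere was at about (9.8, 5.3) and moved to about (11.2, 2.6).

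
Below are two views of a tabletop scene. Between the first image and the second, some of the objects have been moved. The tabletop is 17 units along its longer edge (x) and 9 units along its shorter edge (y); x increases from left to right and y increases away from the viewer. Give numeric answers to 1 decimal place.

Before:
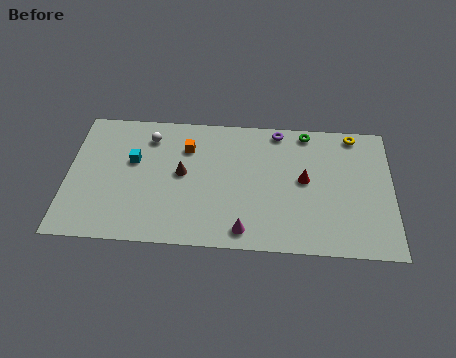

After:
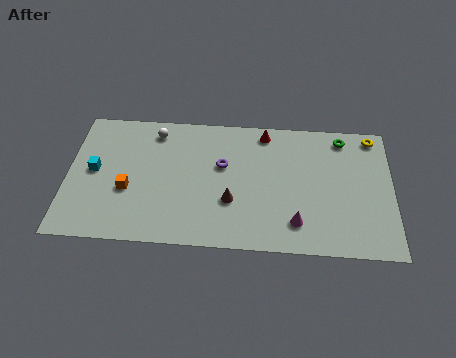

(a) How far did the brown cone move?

3.1

The brown cone was near (6.0, 4.8) before and (8.6, 3.1) after, so it travelled √(2.6² + 1.7²) ≈ 3.1 units.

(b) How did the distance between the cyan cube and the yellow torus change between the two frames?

+3.1

The distance was about 11.9 in the first image and 15.0 in the second, so they moved 3.1 units further apart.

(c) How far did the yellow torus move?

1.0

From (15.0, 8.1) to (16.0, 8.0), the yellow torus covered √(1.0² + 0.1²) ≈ 1.0 units.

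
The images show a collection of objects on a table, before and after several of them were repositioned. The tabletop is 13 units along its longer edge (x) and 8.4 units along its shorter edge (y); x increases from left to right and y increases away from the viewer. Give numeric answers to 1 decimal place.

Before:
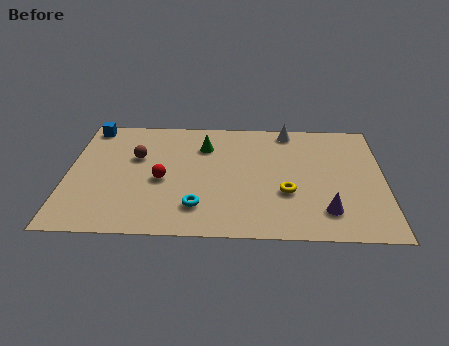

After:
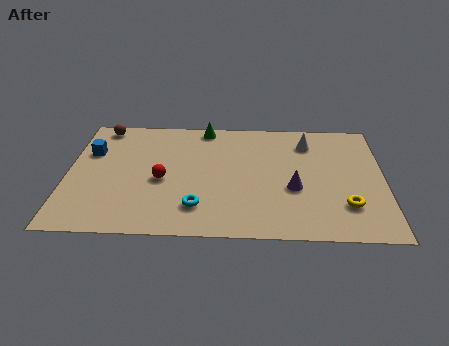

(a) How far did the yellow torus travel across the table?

2.5

The yellow torus was near (9.0, 3.0) before and (11.4, 2.2) after, so it travelled √(2.4² + 0.8²) ≈ 2.5 units.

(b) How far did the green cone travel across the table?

1.4

The green cone was near (5.6, 6.2) before and (5.6, 7.6) after, so it travelled √(0.0² + 1.4²) ≈ 1.4 units.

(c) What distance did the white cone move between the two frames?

1.2

From (9.1, 7.5) to (9.9, 6.6), the white cone covered √(0.8² + 0.9²) ≈ 1.2 units.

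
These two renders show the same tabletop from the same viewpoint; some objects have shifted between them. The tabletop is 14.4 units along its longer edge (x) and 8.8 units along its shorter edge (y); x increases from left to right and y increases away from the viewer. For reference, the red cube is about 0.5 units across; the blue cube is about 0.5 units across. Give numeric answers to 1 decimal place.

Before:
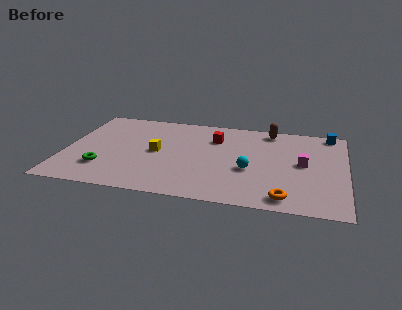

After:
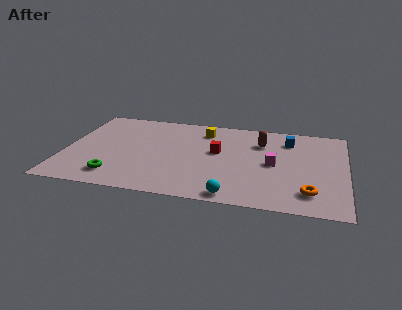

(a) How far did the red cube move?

1.4

From (7.6, 6.4) to (7.8, 5.0), the red cube covered √(0.2² + 1.4²) ≈ 1.4 units.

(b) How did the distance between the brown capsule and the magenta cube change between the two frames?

-1.5

The distance was about 3.7 in the first image and 2.2 in the second, so they moved 1.5 units closer together.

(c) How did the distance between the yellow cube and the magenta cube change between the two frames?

-2.9

The distance was about 7.5 in the first image and 4.6 in the second, so they moved 2.9 units closer together.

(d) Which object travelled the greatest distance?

the yellow cube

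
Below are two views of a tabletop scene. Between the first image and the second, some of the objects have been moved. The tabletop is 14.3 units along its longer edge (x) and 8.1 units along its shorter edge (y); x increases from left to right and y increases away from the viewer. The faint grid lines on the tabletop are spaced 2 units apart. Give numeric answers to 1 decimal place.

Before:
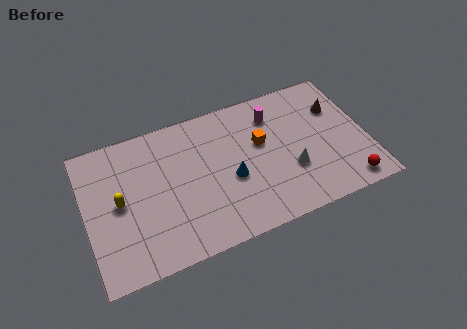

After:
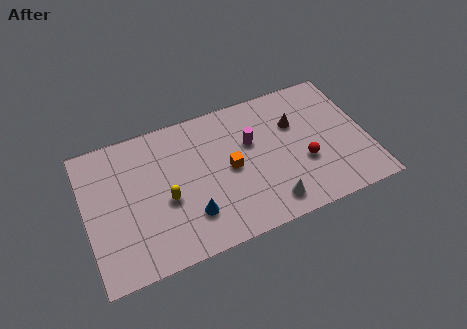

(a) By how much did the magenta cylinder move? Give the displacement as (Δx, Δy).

(-1.3, -1.2)

From the two frames, the magenta cylinder sits at roughly (9.8, 6.3) before and (8.5, 5.1) after.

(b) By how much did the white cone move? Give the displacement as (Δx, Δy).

(-1.3, -1.5)

The white cone started near (10.3, 2.8) and ended near (9.0, 1.3).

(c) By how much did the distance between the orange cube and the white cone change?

+0.7

They were about 2.5 units apart before and 3.2 after — 0.7 units further apart.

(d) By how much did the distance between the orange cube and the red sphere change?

-1.8

The distance was about 5.6 in the first image and 3.8 in the second, so they moved 1.8 units closer together.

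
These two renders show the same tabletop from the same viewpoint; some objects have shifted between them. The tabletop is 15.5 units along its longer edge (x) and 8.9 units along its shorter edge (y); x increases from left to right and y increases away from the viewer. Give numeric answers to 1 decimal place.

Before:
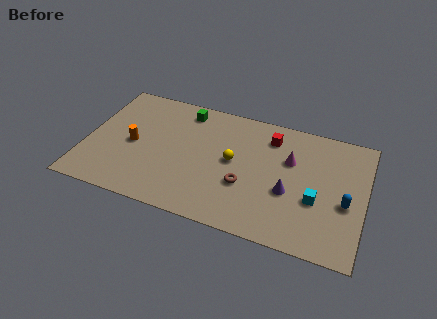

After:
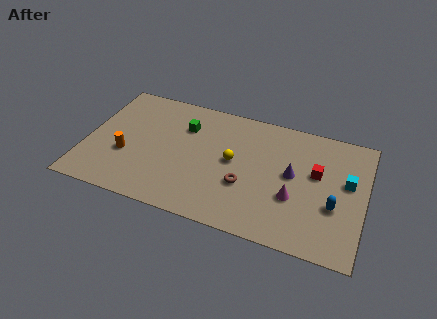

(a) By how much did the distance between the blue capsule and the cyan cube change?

+0.4

They were about 1.6 units apart before and 2.0 after — 0.4 units further apart.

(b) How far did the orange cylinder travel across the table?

0.9

The orange cylinder was near (2.6, 4.2) before and (2.3, 3.3) after, so it travelled √(0.3² + 0.9²) ≈ 0.9 units.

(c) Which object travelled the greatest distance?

the red cube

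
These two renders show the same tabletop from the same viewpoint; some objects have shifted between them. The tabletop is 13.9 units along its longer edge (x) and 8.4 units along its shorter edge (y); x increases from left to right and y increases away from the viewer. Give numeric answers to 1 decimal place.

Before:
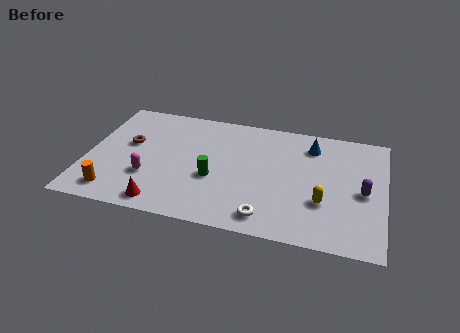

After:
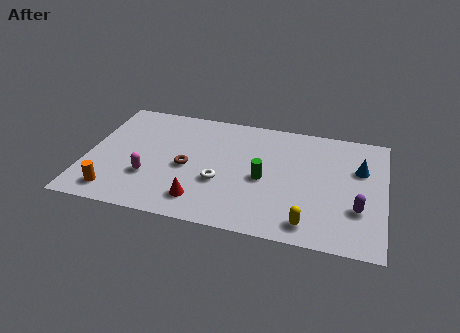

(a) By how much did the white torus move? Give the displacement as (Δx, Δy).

(-2.3, 1.9)

From the two frames, the white torus sits at roughly (8.6, 1.2) before and (6.3, 3.1) after.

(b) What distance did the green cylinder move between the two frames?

2.4

The green cylinder was near (6.0, 3.3) before and (8.3, 3.8) after, so it travelled √(2.3² + 0.5²) ≈ 2.4 units.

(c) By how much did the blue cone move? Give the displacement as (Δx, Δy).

(2.3, -1.2)

The blue cone started near (10.4, 6.7) and ended near (12.7, 5.5).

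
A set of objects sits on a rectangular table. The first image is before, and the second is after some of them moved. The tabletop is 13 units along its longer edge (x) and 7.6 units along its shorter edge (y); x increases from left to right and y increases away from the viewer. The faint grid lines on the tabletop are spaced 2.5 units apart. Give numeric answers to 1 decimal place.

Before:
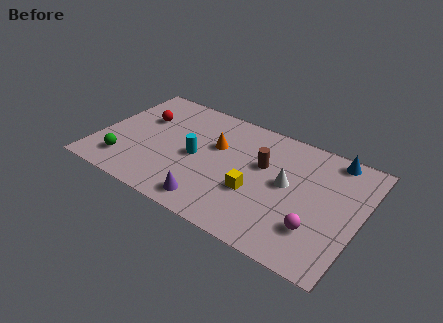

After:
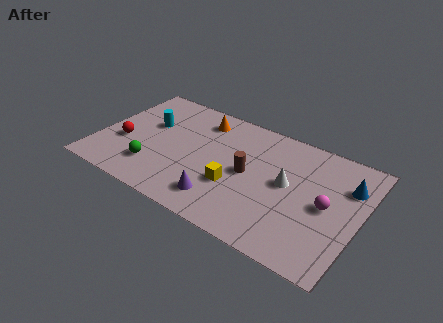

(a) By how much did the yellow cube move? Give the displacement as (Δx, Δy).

(-1.0, -0.1)

The yellow cube was at about (8.0, 2.8) and moved to about (7.0, 2.7).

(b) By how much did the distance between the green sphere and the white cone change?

-1.4

They were about 8.2 units apart before and 6.8 after — 1.4 units closer together.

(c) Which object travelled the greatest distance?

the cyan cylinder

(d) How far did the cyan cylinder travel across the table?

2.8

From (4.9, 3.6) to (2.3, 4.7), the cyan cylinder covered √(2.6² + 1.1²) ≈ 2.8 units.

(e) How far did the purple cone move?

0.6

The purple cone moved from about (6.1, 1.1) to (6.5, 1.5), a distance of √(0.4² + 0.4²) ≈ 0.6.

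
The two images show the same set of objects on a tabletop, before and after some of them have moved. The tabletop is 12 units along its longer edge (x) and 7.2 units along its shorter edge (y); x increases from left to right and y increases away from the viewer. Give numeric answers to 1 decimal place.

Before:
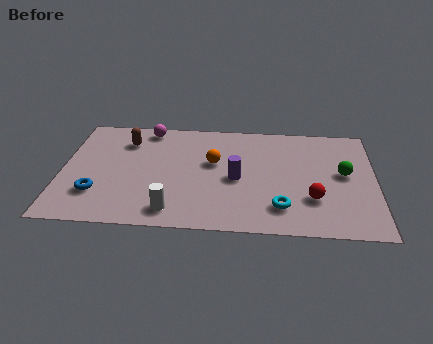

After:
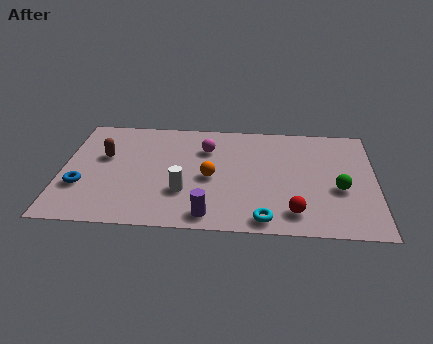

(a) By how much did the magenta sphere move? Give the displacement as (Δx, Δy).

(2.3, -1.2)

From the two frames, the magenta sphere sits at roughly (3.2, 6.4) before and (5.5, 5.2) after.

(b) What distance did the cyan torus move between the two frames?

1.0

The cyan torus moved from about (8.4, 1.6) to (7.8, 0.8), a distance of √(0.6² + 0.8²) ≈ 1.0.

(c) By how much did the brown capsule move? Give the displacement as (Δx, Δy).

(-0.8, -1.1)

The brown capsule was at about (2.4, 5.5) and moved to about (1.6, 4.4).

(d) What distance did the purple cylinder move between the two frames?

2.6

The purple cylinder was near (6.7, 3.3) before and (5.7, 0.9) after, so it travelled √(1.0² + 2.4²) ≈ 2.6 units.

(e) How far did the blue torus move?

0.7

From (1.4, 2.0) to (0.8, 2.4), the blue torus covered √(0.6² + 0.4²) ≈ 0.7 units.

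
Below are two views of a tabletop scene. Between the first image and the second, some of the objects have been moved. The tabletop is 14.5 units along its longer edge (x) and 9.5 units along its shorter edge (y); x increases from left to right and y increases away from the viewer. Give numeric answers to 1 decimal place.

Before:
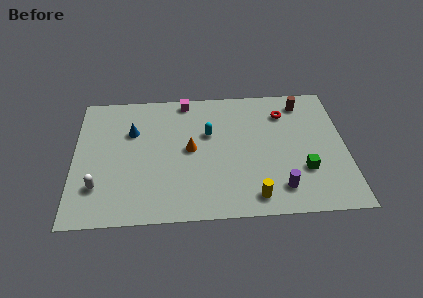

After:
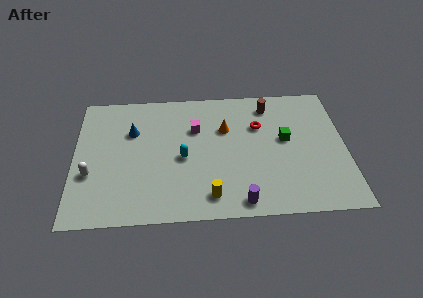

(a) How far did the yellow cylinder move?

2.3

From (9.5, 1.3) to (7.2, 1.5), the yellow cylinder covered √(2.3² + 0.2²) ≈ 2.3 units.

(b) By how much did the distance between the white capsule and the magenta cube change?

-1.3

The distance was about 7.7 in the first image and 6.4 in the second, so they moved 1.3 units closer together.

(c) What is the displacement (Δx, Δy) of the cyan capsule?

(-1.4, -1.7)

The cyan capsule started near (7.2, 6.0) and ended near (5.8, 4.3).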